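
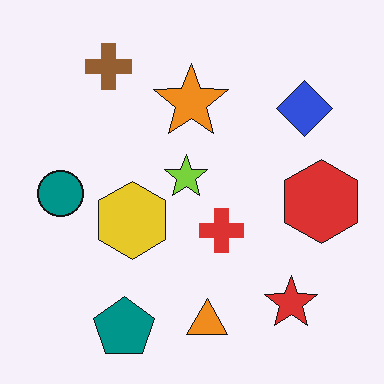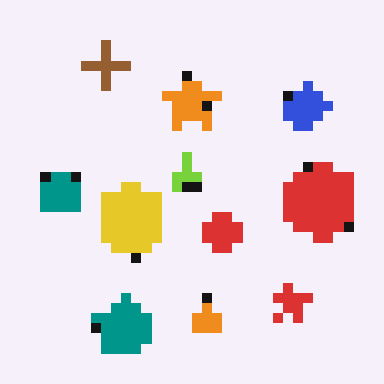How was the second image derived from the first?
It was coarsely pixelated.

Shapes are reduced to large square blocks; fine edges and outlines are lost — a downscale-then-upscale (mosaic) effect.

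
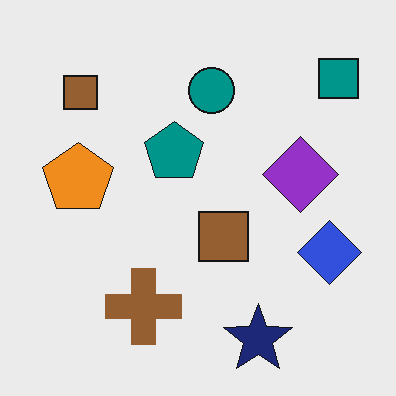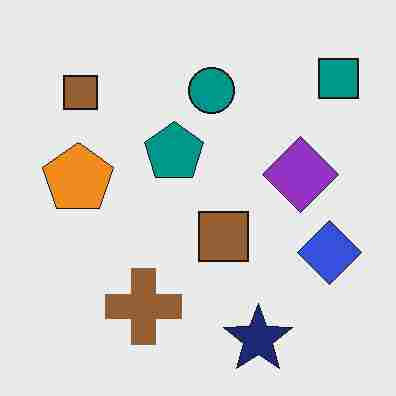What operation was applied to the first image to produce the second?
This is the original image heavily JPEG-compressed with obvious blocking artifacts.

Blocky 8×8 compression artifacts appear around shape edges and the flat background shows ringing — characteristic JPEG degradation.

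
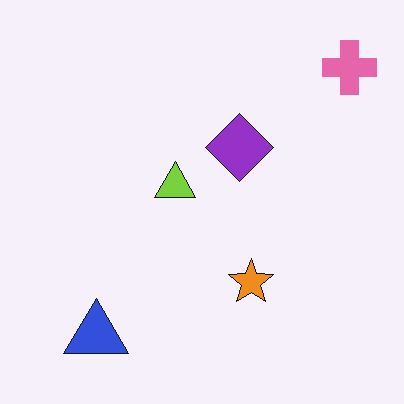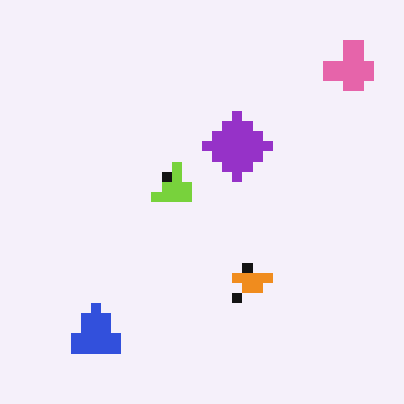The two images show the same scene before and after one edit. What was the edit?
Heavily pixelated into large blocks.

Shapes are reduced to large square blocks; fine edges and outlines are lost — a downscale-then-upscale (mosaic) effect.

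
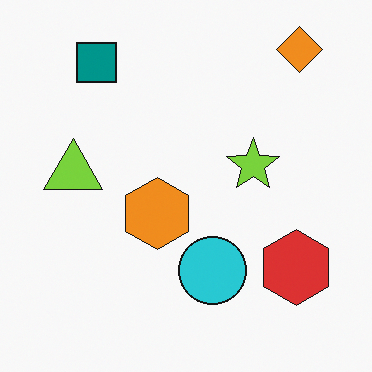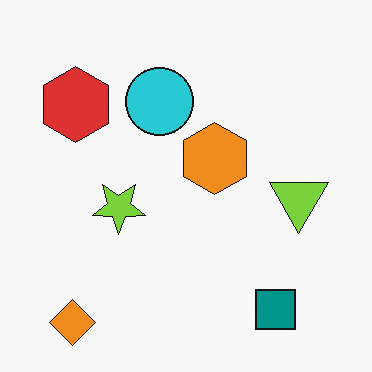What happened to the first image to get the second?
The transformation is: rotated 180°.

The orange diamond sits in the top-right of the first image and the bottom-left of the second — consistent with a whole-image 180° rotation.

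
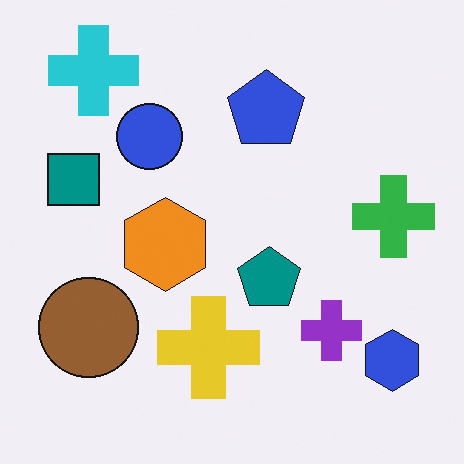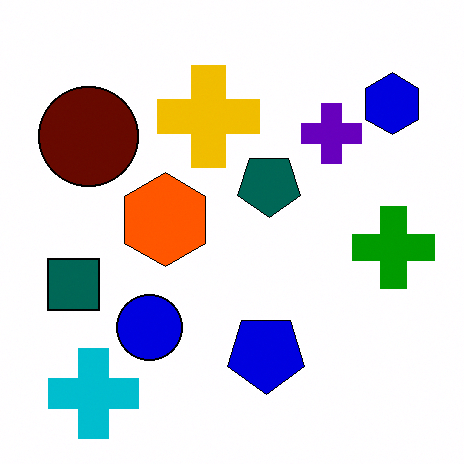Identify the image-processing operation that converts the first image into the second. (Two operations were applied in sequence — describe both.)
This is the original image flipped vertically (top ↔ bottom), then boosted in contrast.

The cyan cross is in the top-left of the first image and the bottom-left of the second — shapes on opposite sides of the horizontal midline have swapped in a mirror flip. Tones are pushed away from mid-grey across the whole image — a global contrast change.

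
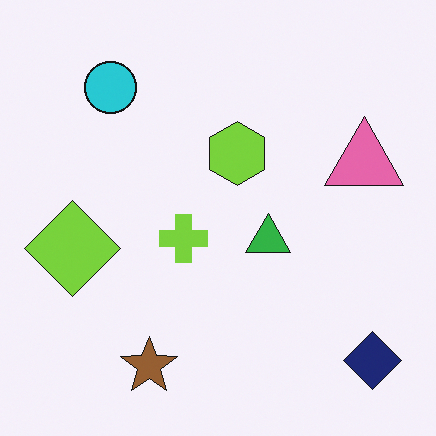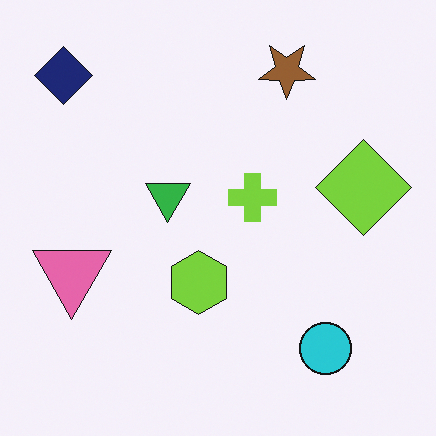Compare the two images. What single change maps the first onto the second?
This is the original image rotated 180°.

The navy diamond sits in the bottom-right of the first image and the top-left of the second — consistent with a whole-image 180° rotation.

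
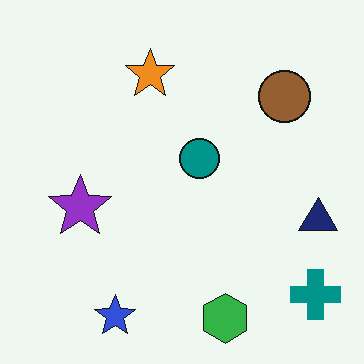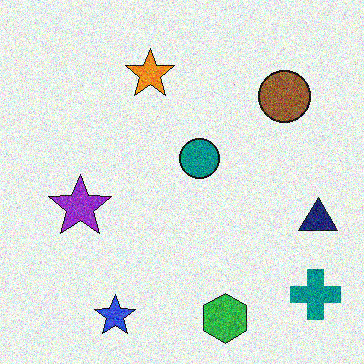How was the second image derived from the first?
It was degraded with a thick layer of grain.

Random speckle covers the whole image, including the flat background.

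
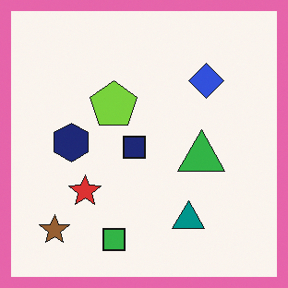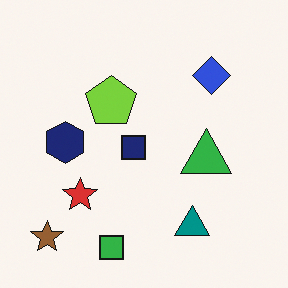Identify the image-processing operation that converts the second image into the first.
It was framed with a pink border.

A solid pink frame runs around the edge of the first image, with the content slightly shrunk inside it.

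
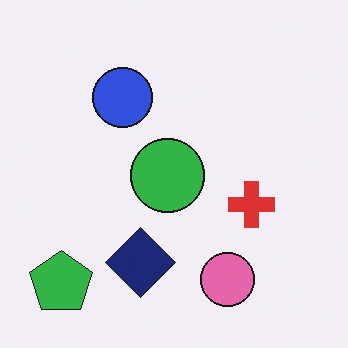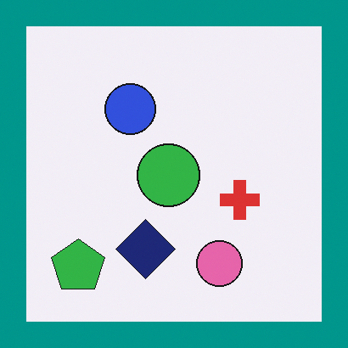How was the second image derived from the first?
It was framed with a teal border.

A solid teal frame runs around the edge of the second image, with the content slightly shrunk inside it.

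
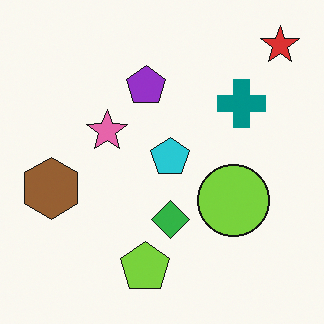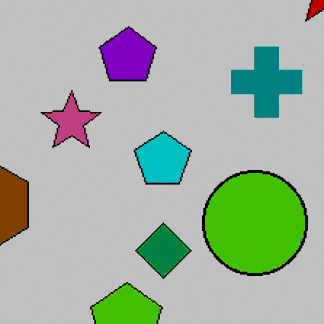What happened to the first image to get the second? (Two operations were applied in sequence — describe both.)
It was cropped to a modestly smaller region and rescaled, then heavily posterized to just a handful of flat colors.

The visible shapes are larger and the field of view is narrower; shapes near the original edges may be partly or wholly outside the frame — a crop-and-rescale. Each flat color has snapped to a coarser quantized level — most visibly, the near-white background has dropped to a flat grey.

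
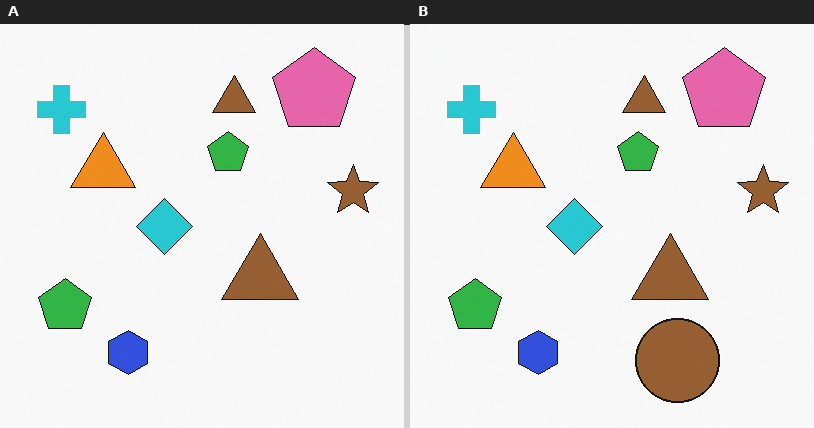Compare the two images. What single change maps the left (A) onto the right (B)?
It was overlaid with an additional brown circle.

A brown circle appears in the right (B) image that is absent from the left (A).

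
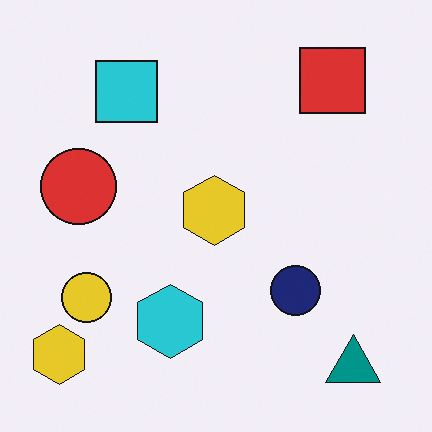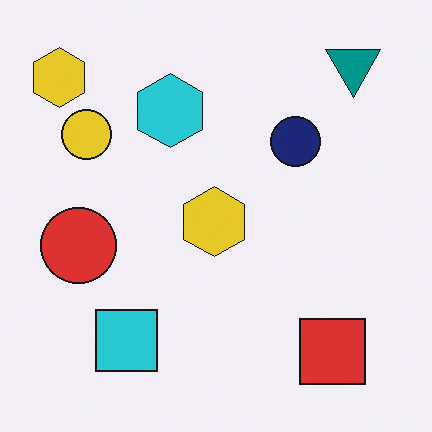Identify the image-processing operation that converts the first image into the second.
The second image is the first flipped vertically (top ↔ bottom).

The teal triangle is in the bottom-right of the first image and the top-right of the second — shapes on opposite sides of the horizontal midline have swapped in a mirror flip.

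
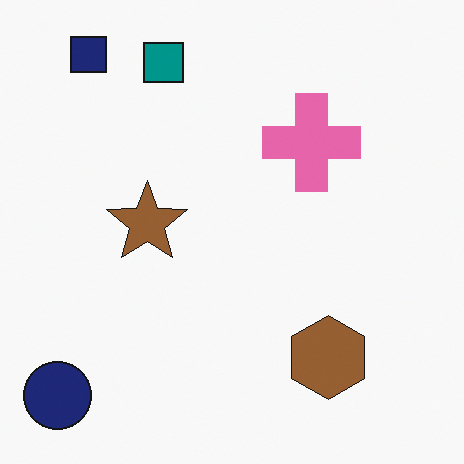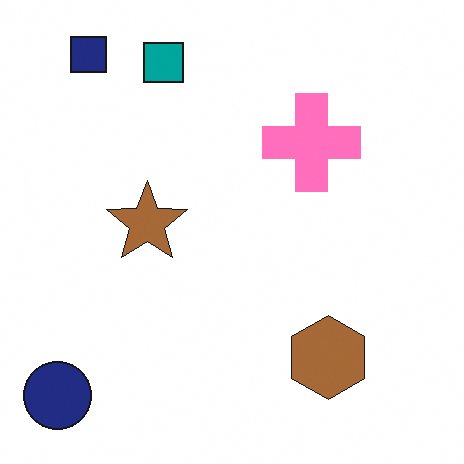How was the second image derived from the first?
The image was slightly brightened.

Every pixel — background and shapes alike — is uniformly brightened.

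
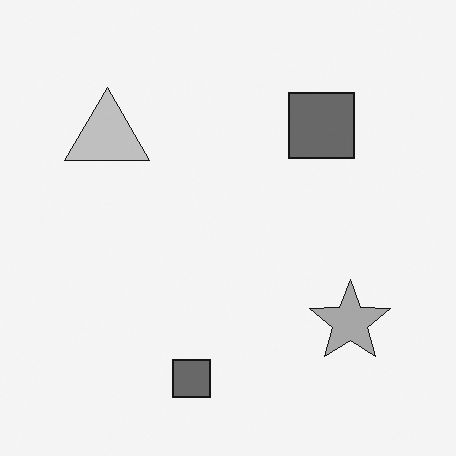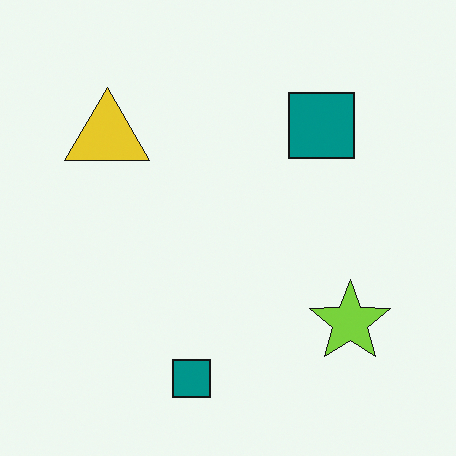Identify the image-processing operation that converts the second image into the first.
The first image is the second converted to grayscale.

All color is removed — every shape is now a shade of grey.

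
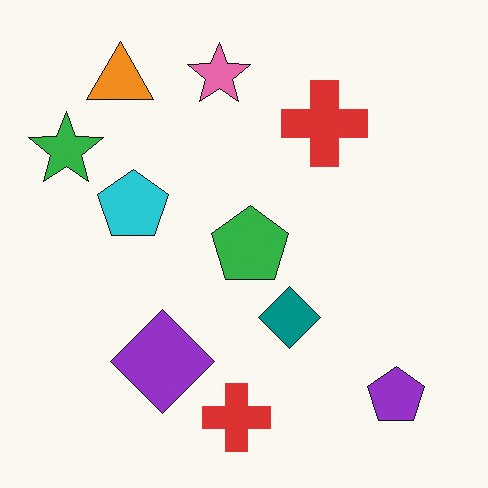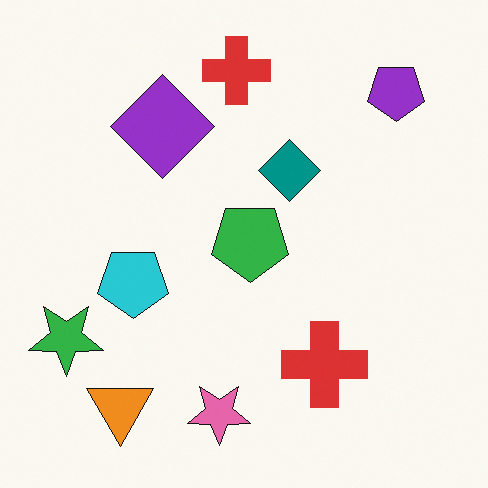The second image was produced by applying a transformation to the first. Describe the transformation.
This is the original image flipped vertically (top ↔ bottom).

The pink star is in the top of the first image and the bottom of the second — shapes on opposite sides of the horizontal midline have swapped in a mirror flip.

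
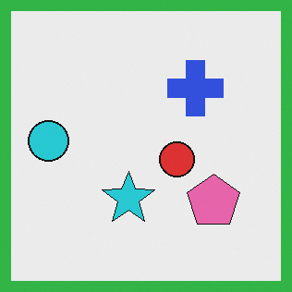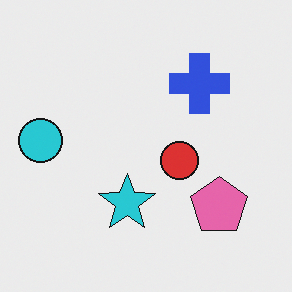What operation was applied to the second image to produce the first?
It was framed with a green border.

A solid green frame runs around the edge of the first image, with the content slightly shrunk inside it.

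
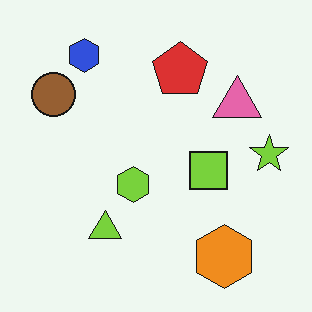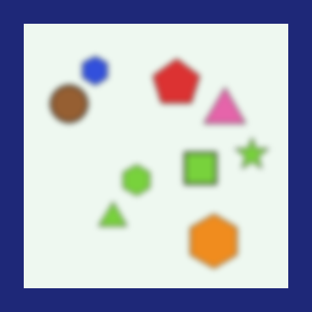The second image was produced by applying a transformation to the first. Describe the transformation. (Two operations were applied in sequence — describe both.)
Noticeably gaussian-blurred, then framed with a navy border.

Shape edges and outlines are uniformly softened across the whole image. A solid navy frame runs around the edge of the second image, with the content slightly shrunk inside it.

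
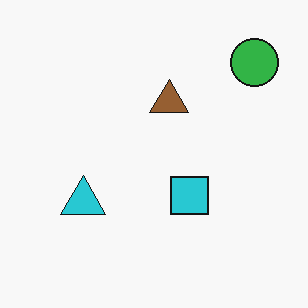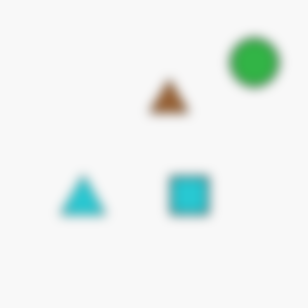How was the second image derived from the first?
It was strongly gaussian-blurred.

Shape edges and outlines are uniformly softened across the whole image.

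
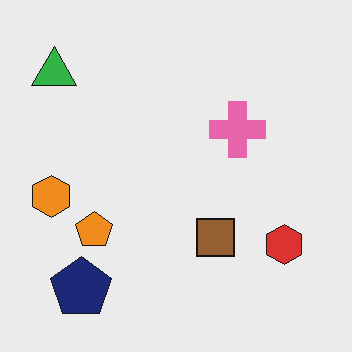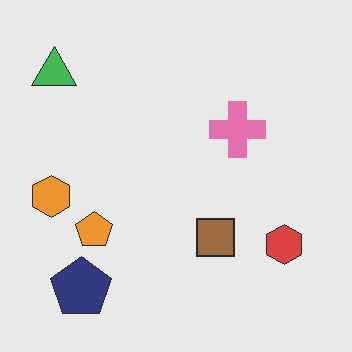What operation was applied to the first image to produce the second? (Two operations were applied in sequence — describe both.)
The transformation is: given slightly reduced contrast, then given moderate JPEG compression.

Tones are pushed toward mid-grey across the whole image — a global contrast change. Blocky 8×8 compression artifacts appear around shape edges and the flat background shows ringing — characteristic JPEG degradation.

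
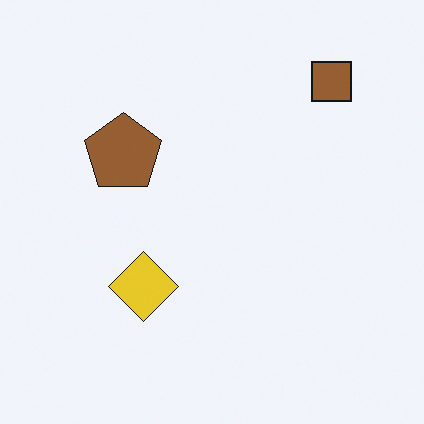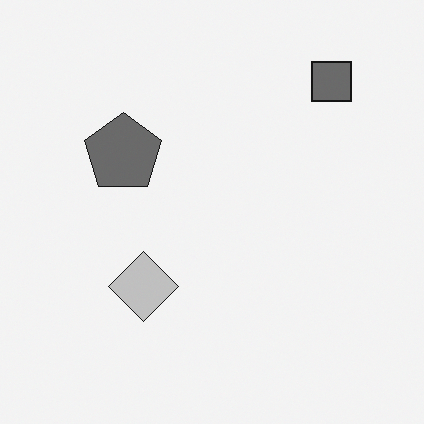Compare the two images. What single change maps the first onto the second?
It was converted to grayscale.

All color is removed — every shape is now a shade of grey.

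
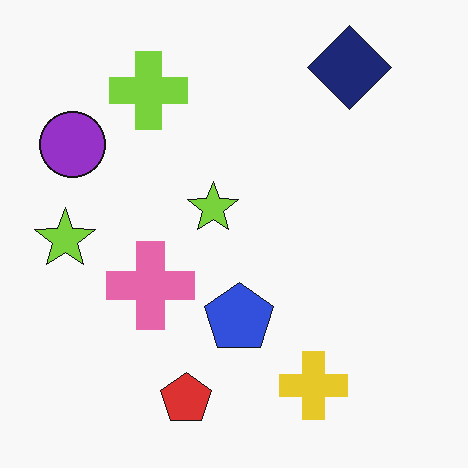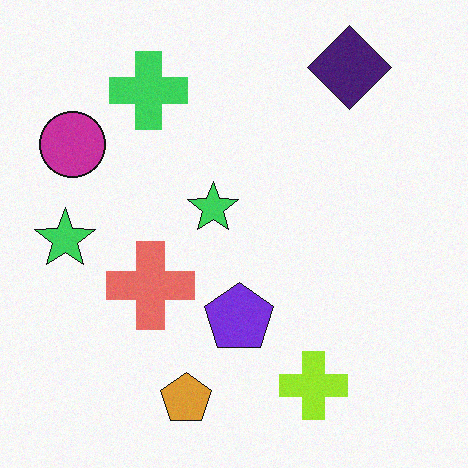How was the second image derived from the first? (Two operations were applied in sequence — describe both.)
It was hue-shifted slightly, then degraded with light additive noise.

Every shape's color has rotated by the same amount around the hue wheel — a uniform hue shift. Random speckle covers the whole image, including the flat background.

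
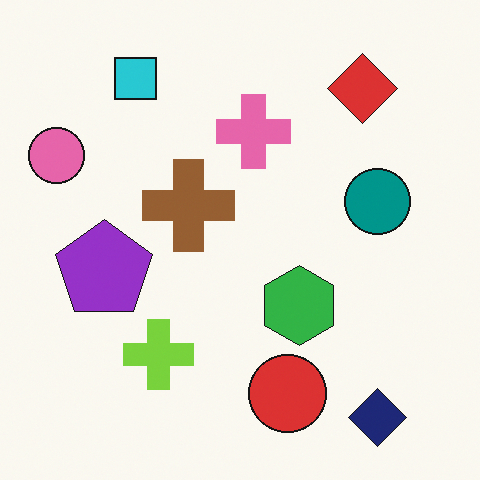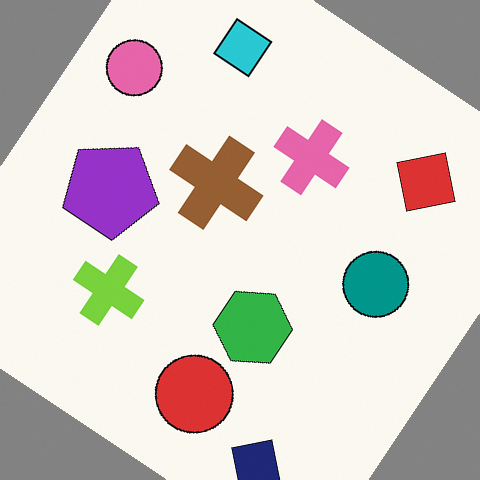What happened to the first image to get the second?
This is the original image rotated clockwise by a large amount — several tens of degrees.

Every shape is tilted by the same angle and the image corners show triangular fill wedges — a whole-image rotation by a non-right angle.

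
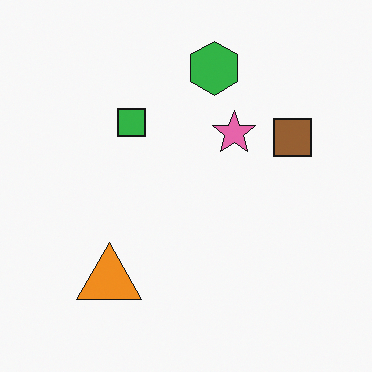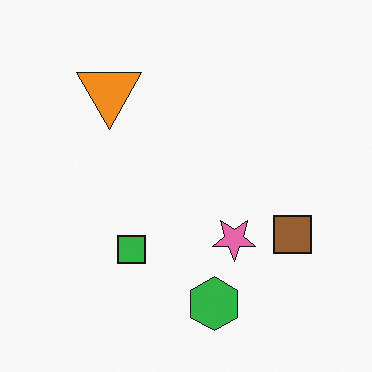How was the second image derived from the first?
The image was flipped vertically (top ↔ bottom).

The green hexagon is in the top of the first image and the bottom of the second — shapes on opposite sides of the horizontal midline have swapped in a mirror flip.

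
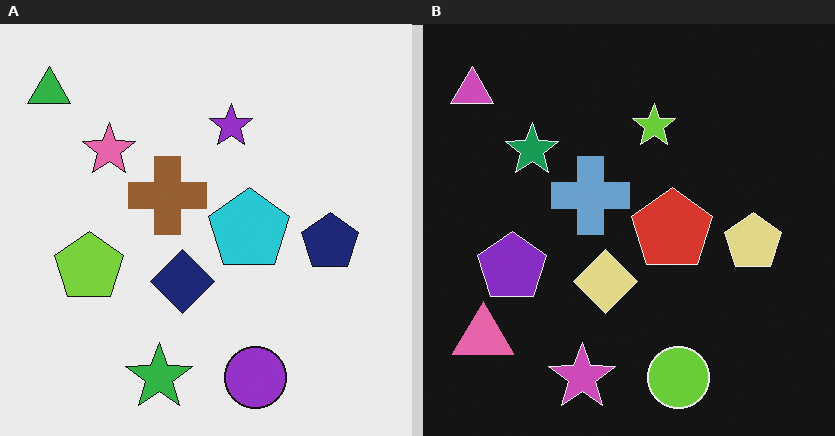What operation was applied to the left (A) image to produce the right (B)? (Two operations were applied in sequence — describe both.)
The right (B) image is the left (A) color-inverted (negative), then overlaid with an additional pink triangle.

The light background has become dark and every shape's color is its complement — a photographic negative. A pink triangle appears in the right (B) image that is absent from the left (A).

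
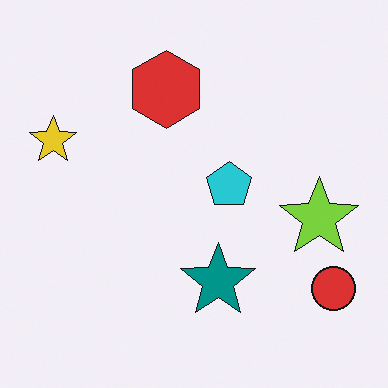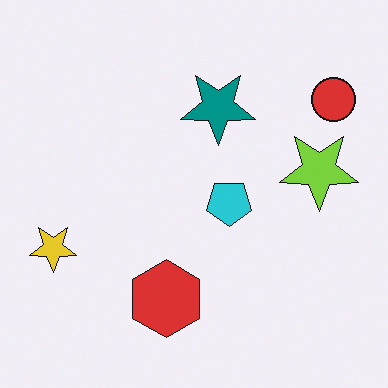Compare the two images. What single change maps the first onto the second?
This is the original image flipped vertically (top ↔ bottom).

The red hexagon is in the top of the first image and the bottom of the second — shapes on opposite sides of the horizontal midline have swapped in a mirror flip.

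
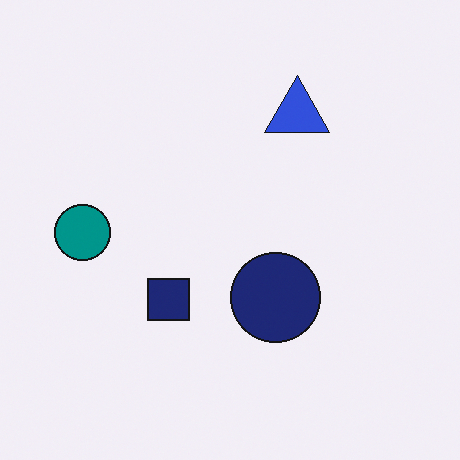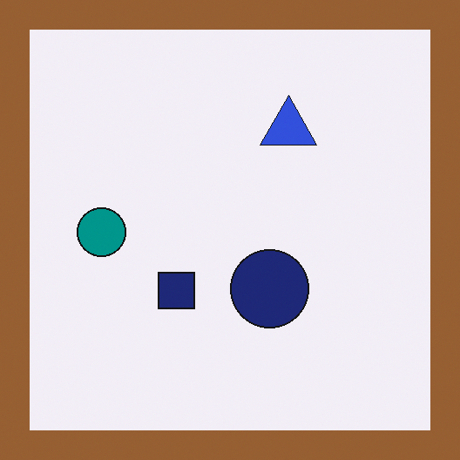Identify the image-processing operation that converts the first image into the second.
It was framed with a brown border.

A solid brown frame runs around the edge of the second image, with the content slightly shrunk inside it.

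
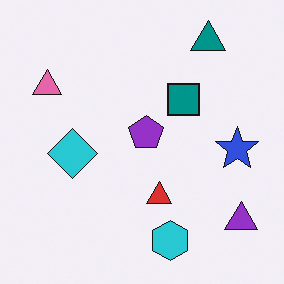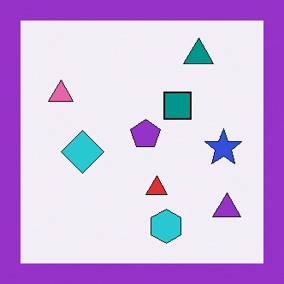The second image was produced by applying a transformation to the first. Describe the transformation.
Framed with a purple border.

A solid purple frame runs around the edge of the second image, with the content slightly shrunk inside it.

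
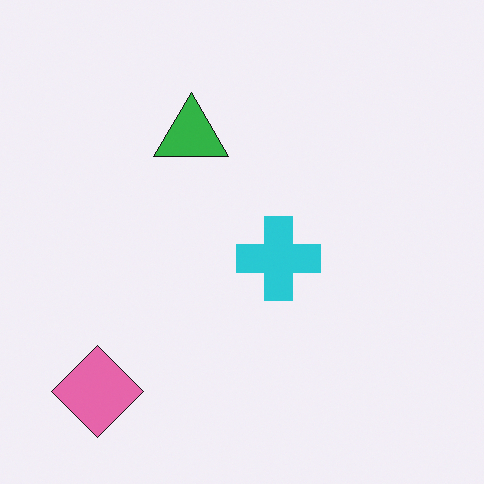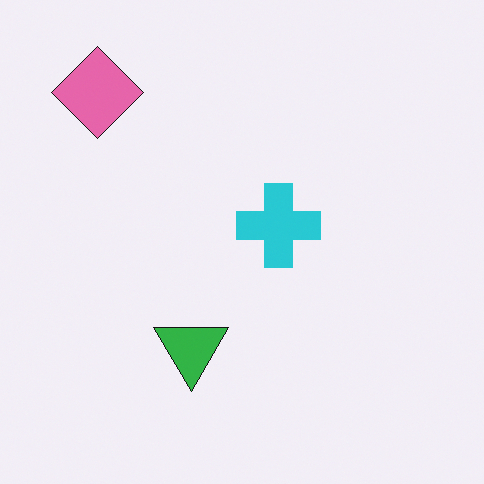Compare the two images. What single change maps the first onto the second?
This is the original image flipped vertically (top ↔ bottom).

The pink diamond is in the bottom-left of the first image and the top-left of the second — shapes on opposite sides of the horizontal midline have swapped in a mirror flip.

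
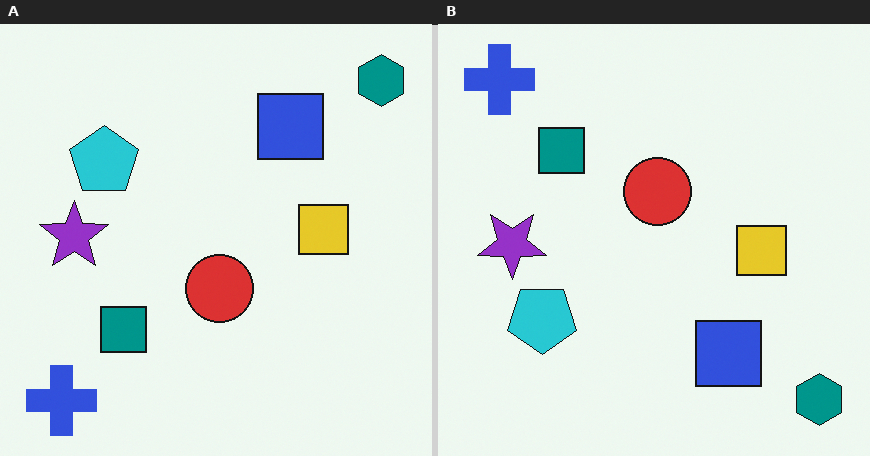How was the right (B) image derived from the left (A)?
Flipped vertically (top ↔ bottom).

The blue cross is in the bottom-left of the left (A) image and the top-left of the right (B) — shapes on opposite sides of the horizontal midline have swapped in a mirror flip.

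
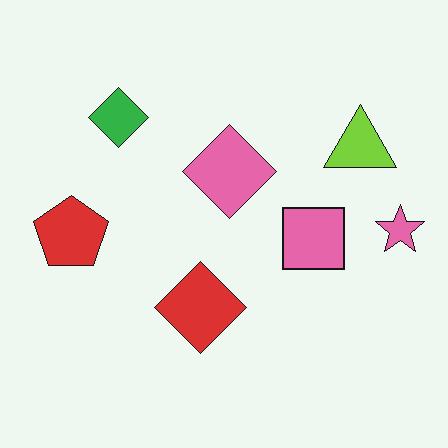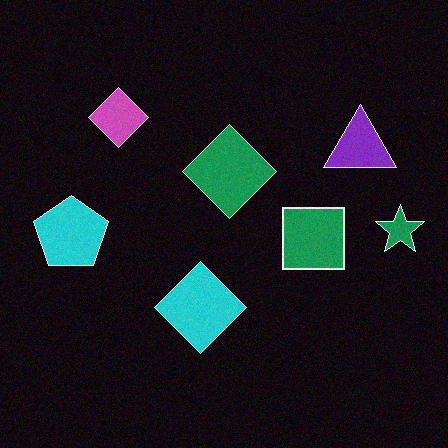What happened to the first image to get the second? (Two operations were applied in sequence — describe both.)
It was color-inverted (negative), then degraded with subtle gaussian noise.

The light background has become dark and every shape's color is its complement — a photographic negative. Random speckle covers the whole image, including the flat background.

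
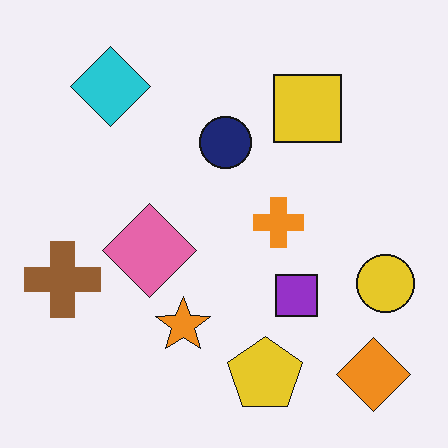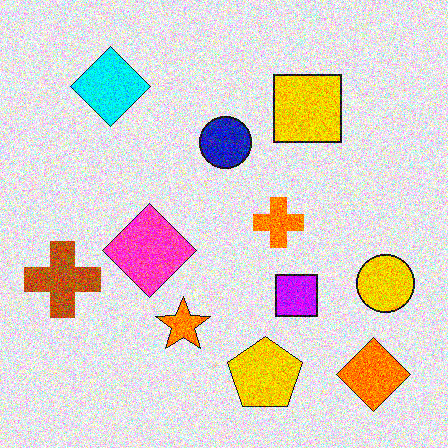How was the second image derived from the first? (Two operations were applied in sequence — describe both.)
Degraded with strong gaussian noise, then made much more vivid (saturation change).

Random speckle covers the whole image, including the flat background. All colors are more vivid — a global saturation change.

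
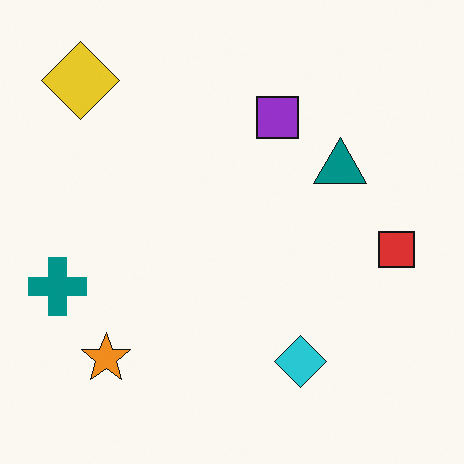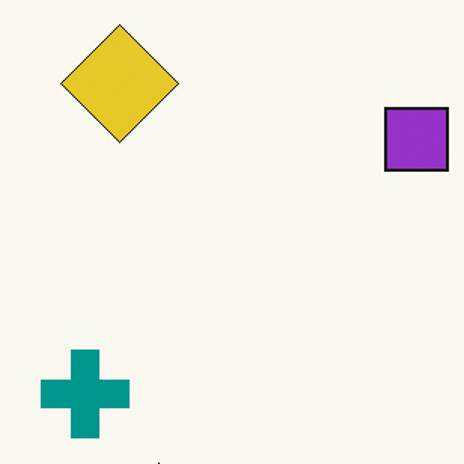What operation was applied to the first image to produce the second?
The second image is the first cropped to a modestly smaller region and rescaled.

The visible shapes are larger and the field of view is narrower; shapes near the original edges may be partly or wholly outside the frame — a crop-and-rescale.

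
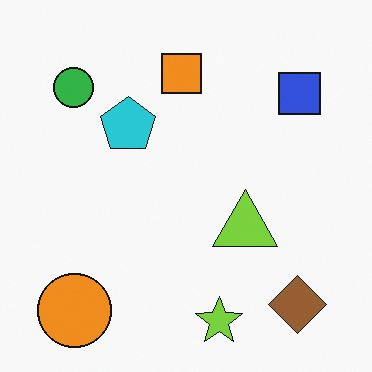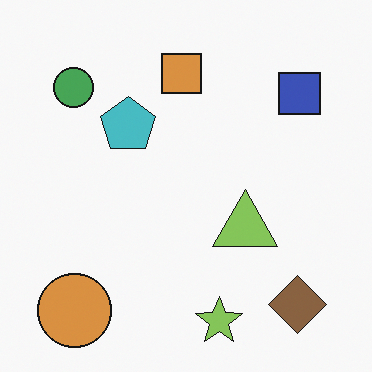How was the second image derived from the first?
The transformation is: slightly desaturated.

All colors are more muted and greyish — a global saturation change.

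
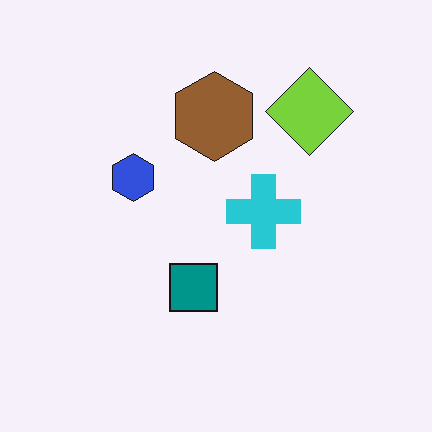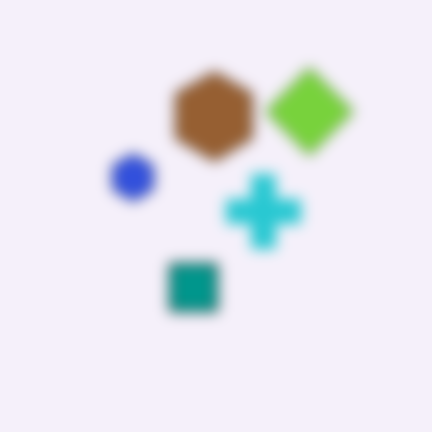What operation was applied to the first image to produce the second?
It was strongly gaussian-blurred.

Shape edges and outlines are uniformly softened across the whole image.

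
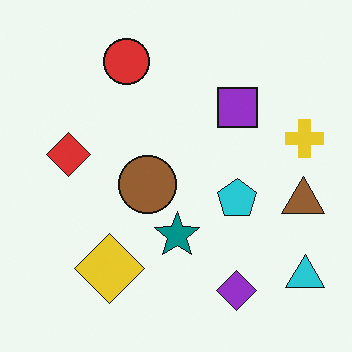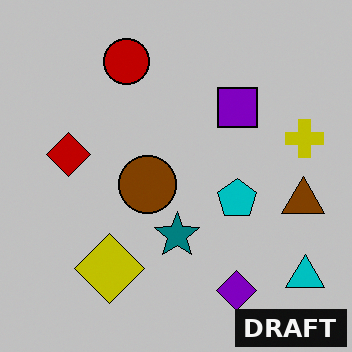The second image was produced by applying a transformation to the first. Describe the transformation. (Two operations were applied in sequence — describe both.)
The transformation is: heavily posterized to just a handful of flat colors, then watermarked with the text "DRAFT" in the lower-right corner.

Each flat color has snapped to a coarser quantized level — most visibly, the near-white background has dropped to a flat grey. A dark label reading "DRAFT" appears in the lower-right corner.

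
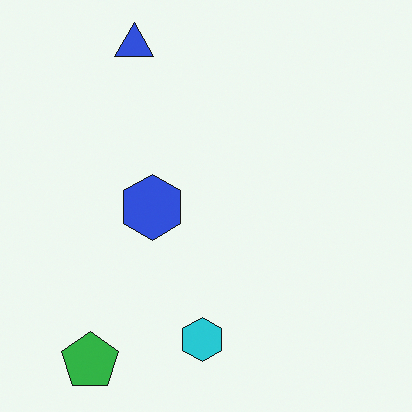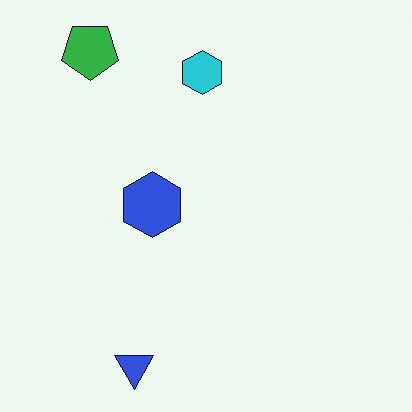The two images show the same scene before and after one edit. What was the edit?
The second image is the first flipped vertically (top ↔ bottom).

The blue triangle is in the top-left of the first image and the bottom-left of the second — shapes on opposite sides of the horizontal midline have swapped in a mirror flip.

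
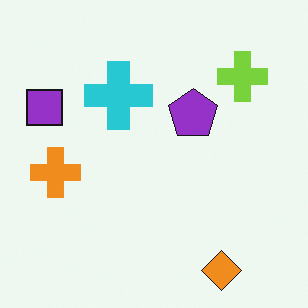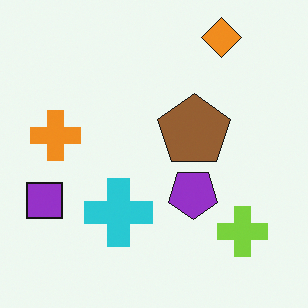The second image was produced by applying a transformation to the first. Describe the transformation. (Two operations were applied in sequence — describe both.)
Flipped vertically (top ↔ bottom), then overlaid with an additional brown pentagon.

The orange diamond is in the bottom-right of the first image and the top-right of the second — shapes on opposite sides of the horizontal midline have swapped in a mirror flip. A brown pentagon appears in the second image that is absent from the first.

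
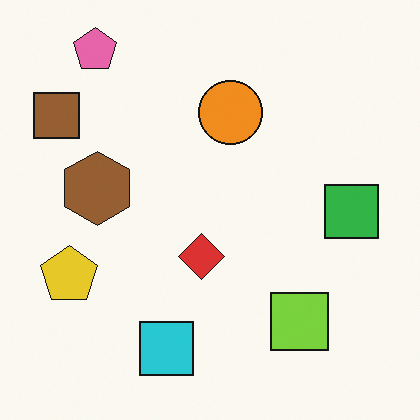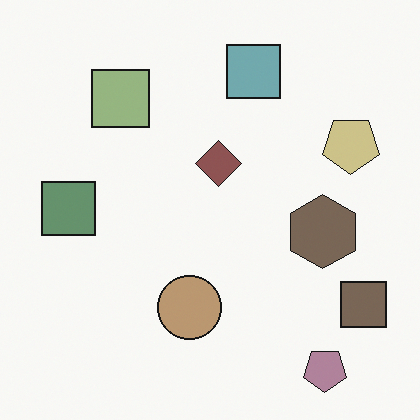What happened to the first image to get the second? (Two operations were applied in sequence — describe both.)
It was heavily desaturated, then rotated 180°.

All colors are more muted and greyish — a global saturation change. The pink pentagon sits in the top-left of the first image and the bottom-right of the second — consistent with a whole-image 180° rotation.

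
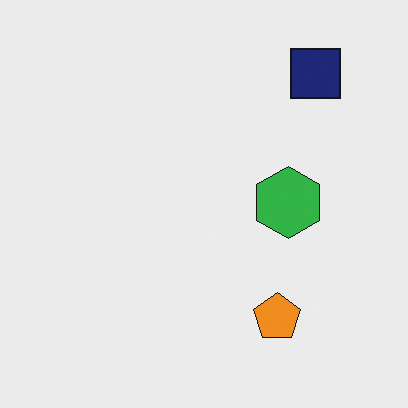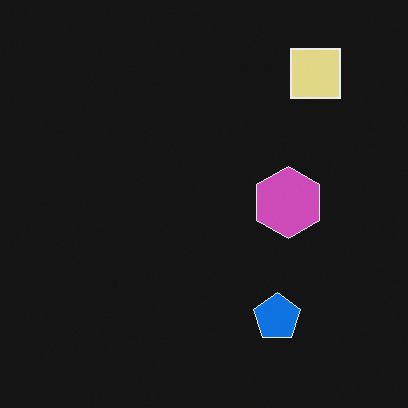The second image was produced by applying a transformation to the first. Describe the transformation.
It was color-inverted (negative).

The light background has become dark and every shape's color is its complement — a photographic negative.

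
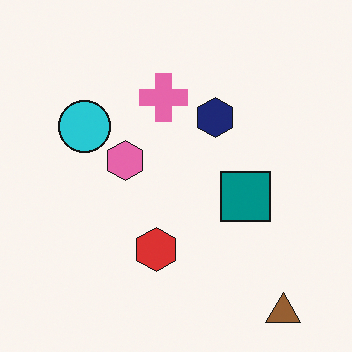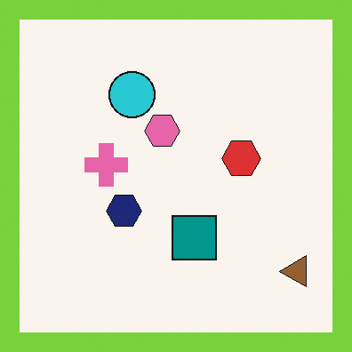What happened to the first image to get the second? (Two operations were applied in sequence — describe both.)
The second image is the first transposed (reflected across the top-left ↔ bottom-right diagonal), then framed with a lime border.

Shapes have swapped their row and column positions — what was in the top-right is now in the bottom-left — a diagonal reflection. A solid lime frame runs around the edge of the second image, with the content slightly shrunk inside it.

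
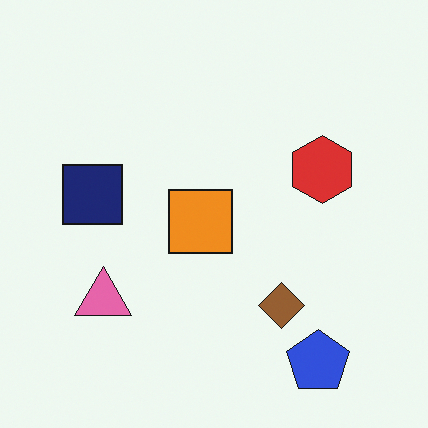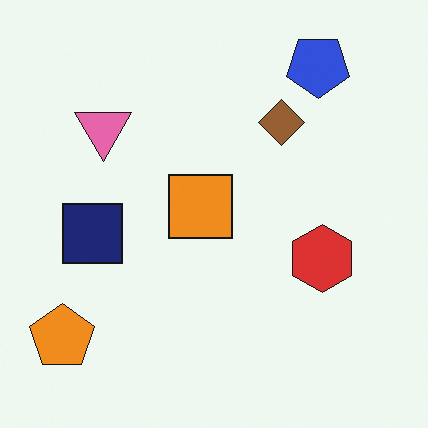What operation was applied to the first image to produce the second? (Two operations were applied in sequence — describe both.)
The transformation is: flipped vertically (top ↔ bottom), then overlaid with an additional orange pentagon.

The blue pentagon is in the bottom-right of the first image and the top-right of the second — shapes on opposite sides of the horizontal midline have swapped in a mirror flip. An orange pentagon appears in the second image that is absent from the first.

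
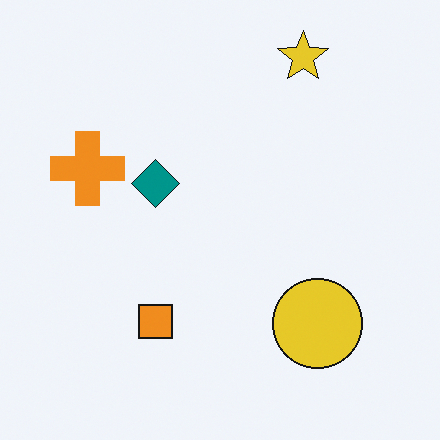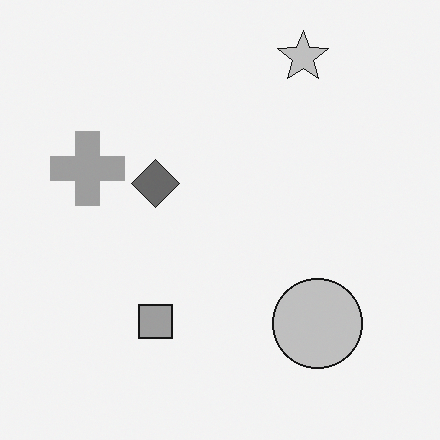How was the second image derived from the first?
The transformation is: converted to grayscale.

All color is removed — every shape is now a shade of grey.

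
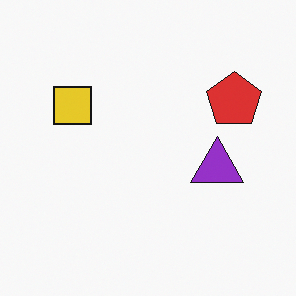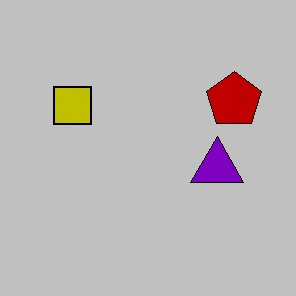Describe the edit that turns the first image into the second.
The image was aggressively posterized.

Each flat color has snapped to a coarser quantized level — most visibly, the near-white background has dropped to a flat grey.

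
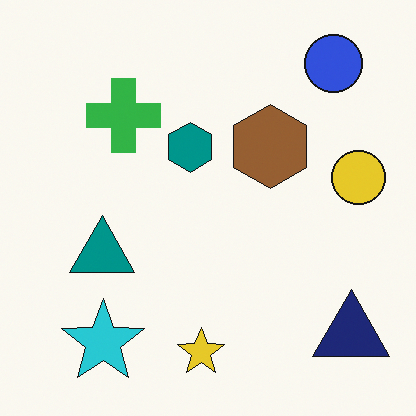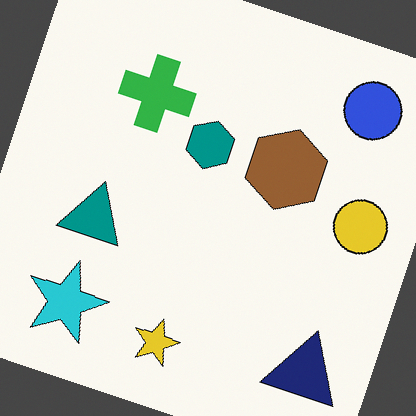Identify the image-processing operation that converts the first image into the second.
It was rotated clockwise by a moderate amount.

Every shape is tilted by the same angle and the image corners show triangular fill wedges — a whole-image rotation by a non-right angle.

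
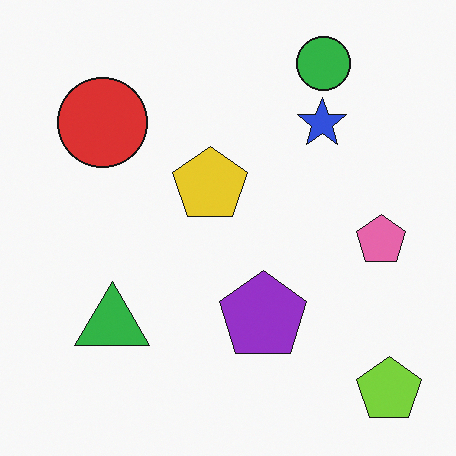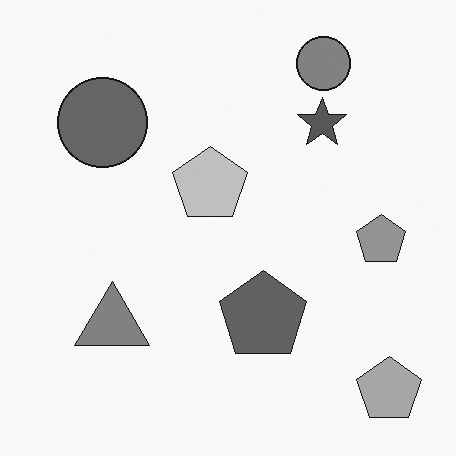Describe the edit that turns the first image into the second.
Converted to grayscale.

All color is removed — every shape is now a shade of grey.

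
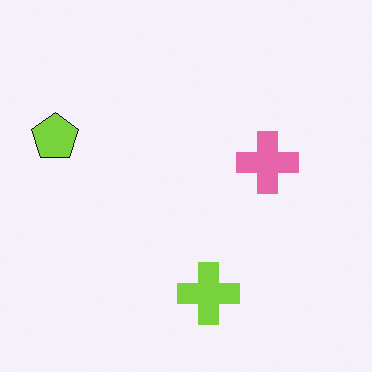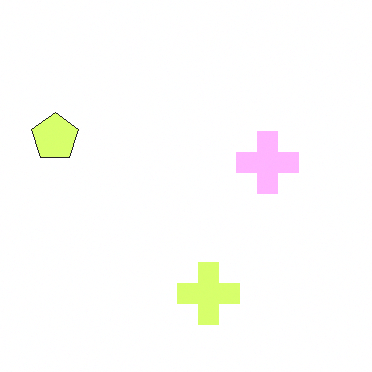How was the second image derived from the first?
The transformation is: brightened a lot.

Every pixel — background and shapes alike — is uniformly brightened.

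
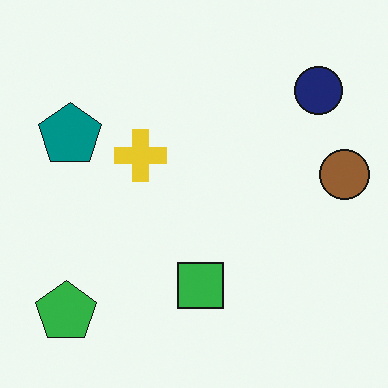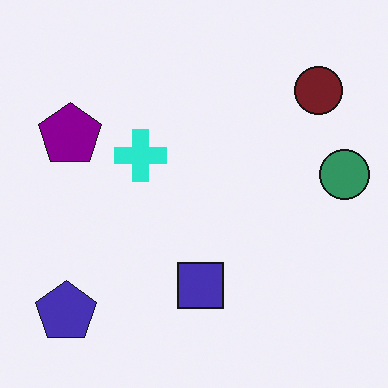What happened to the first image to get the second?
The transformation is: hue-shifted through roughly a third of the color wheel.

Every shape's color has rotated by the same amount around the hue wheel — a uniform hue shift.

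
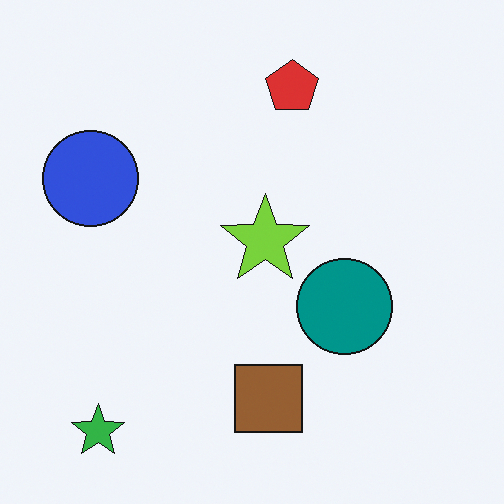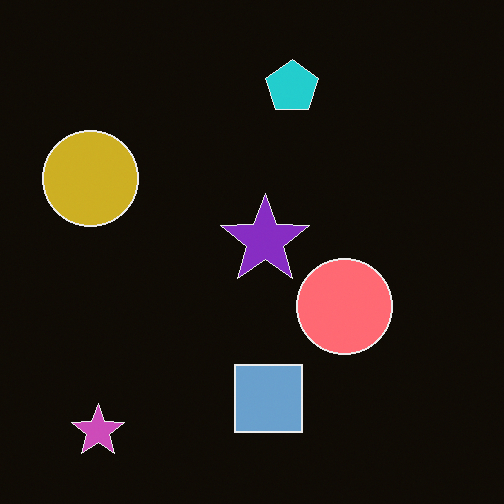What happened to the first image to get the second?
Color-inverted (negative).

The light background has become dark and every shape's color is its complement — a photographic negative.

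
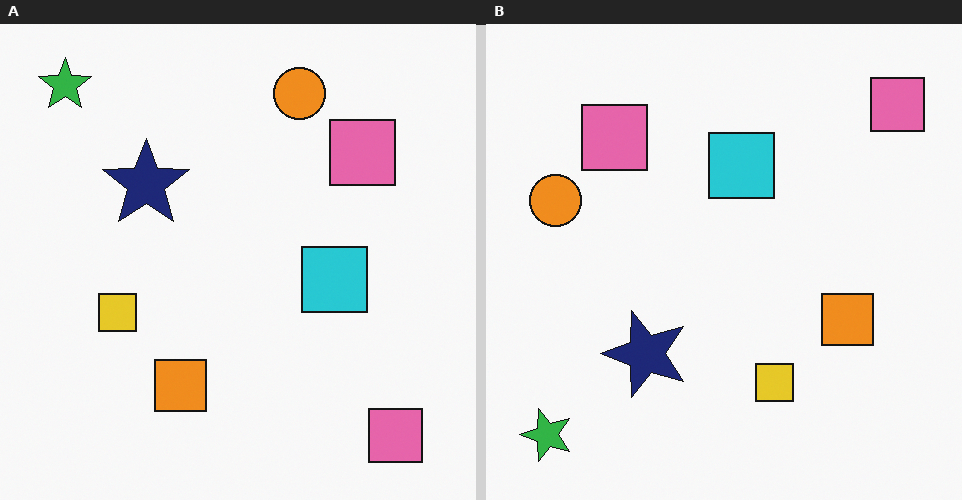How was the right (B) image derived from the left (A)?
It was rotated 90° counter-clockwise.

The green star sits in the top-left of the left (A) image and the bottom-left of the right (B) — consistent with a whole-image 90° counter-clockwise rotation.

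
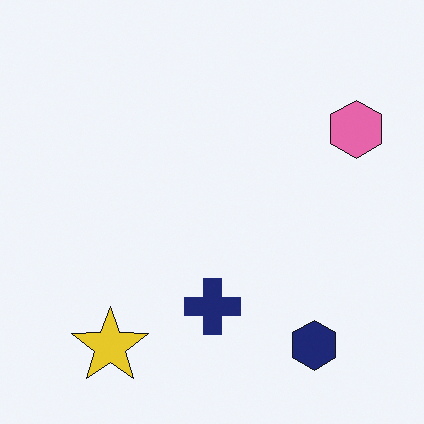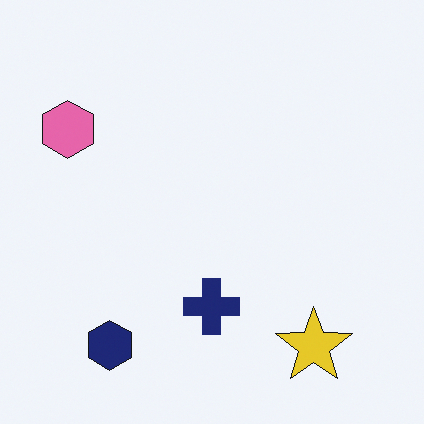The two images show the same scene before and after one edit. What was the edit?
The second image is the first flipped horizontally (left ↔ right).

The pink hexagon is in the top-right of the first image and the top-left of the second — shapes on opposite sides of the vertical midline have swapped in a mirror flip.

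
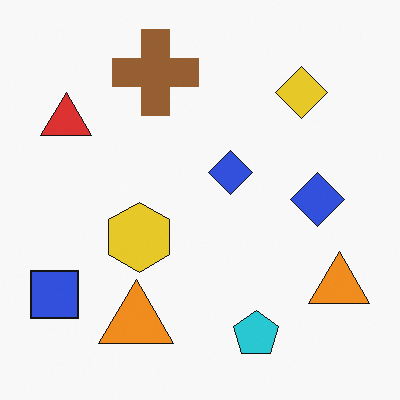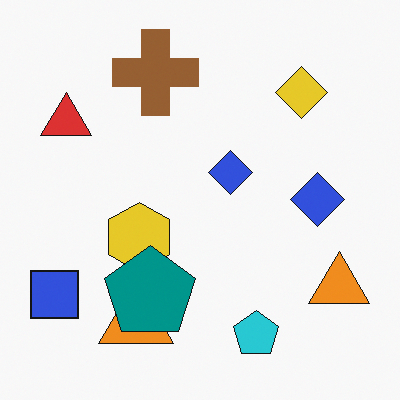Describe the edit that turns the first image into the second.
The second image is the first overlaid with an additional teal pentagon.

A teal pentagon appears in the second image that is absent from the first.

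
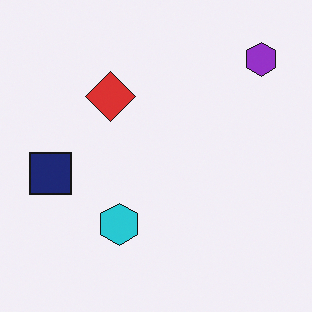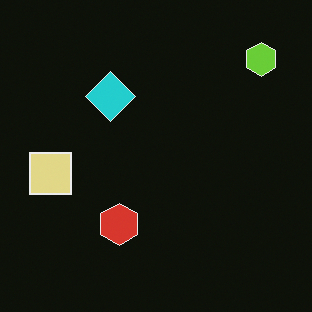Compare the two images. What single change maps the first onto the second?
The second image is the first color-inverted (negative).

The light background has become dark and every shape's color is its complement — a photographic negative.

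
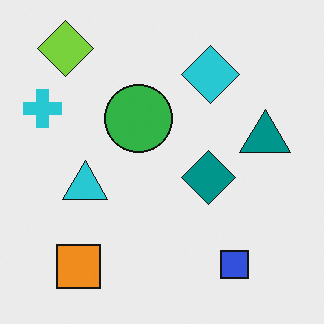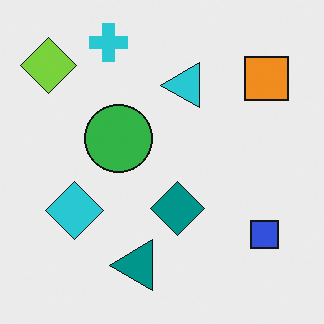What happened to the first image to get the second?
This is the original image transposed (reflected across the top-left ↔ bottom-right diagonal).

Shapes have swapped their row and column positions — what was in the top-right is now in the bottom-left — a diagonal reflection.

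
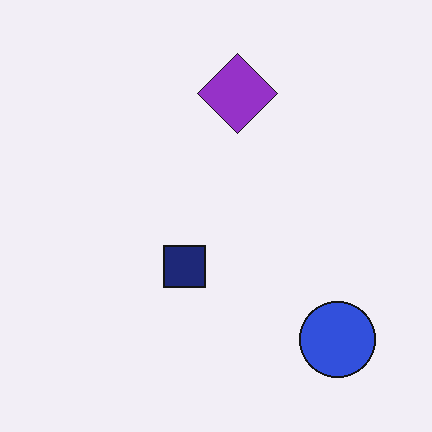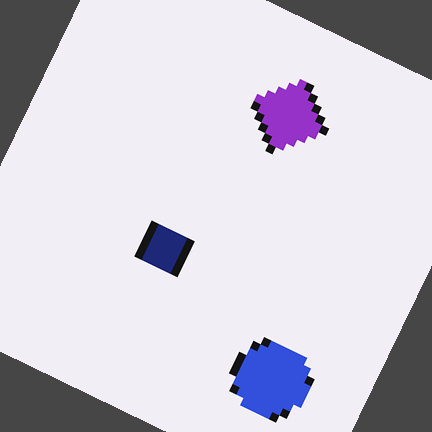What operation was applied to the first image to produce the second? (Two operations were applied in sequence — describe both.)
Moderately pixelated, then rotated clockwise by a moderate amount.

Shapes are reduced to large square blocks; fine edges and outlines are lost — a downscale-then-upscale (mosaic) effect. Every shape is tilted by the same angle and the image corners show triangular fill wedges — a whole-image rotation by a non-right angle.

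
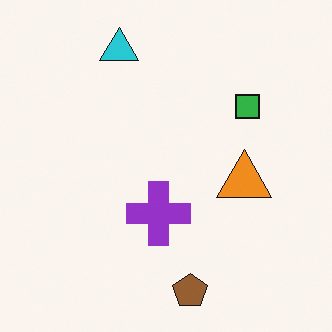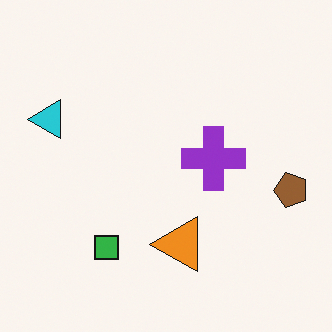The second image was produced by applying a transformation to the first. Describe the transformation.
The image was transposed (reflected across the top-left ↔ bottom-right diagonal).

Shapes have swapped their row and column positions — what was in the top-right is now in the bottom-left — a diagonal reflection.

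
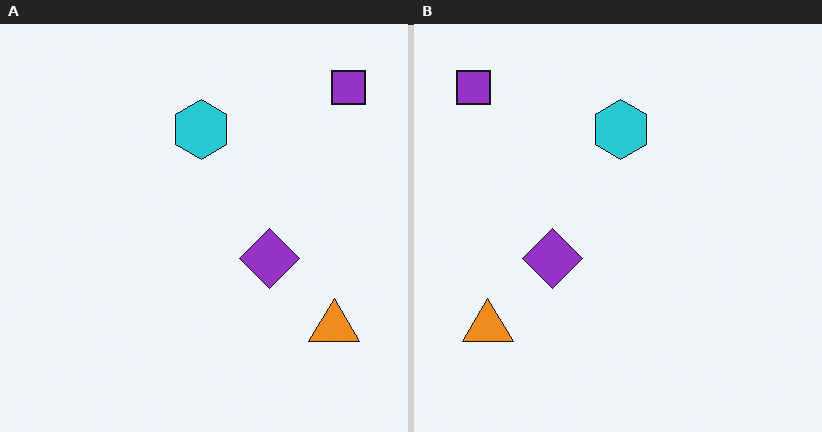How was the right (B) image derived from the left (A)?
The image was flipped horizontally (left ↔ right).

The purple square is in the top-right of the left (A) image and the top-left of the right (B) — shapes on opposite sides of the vertical midline have swapped in a mirror flip.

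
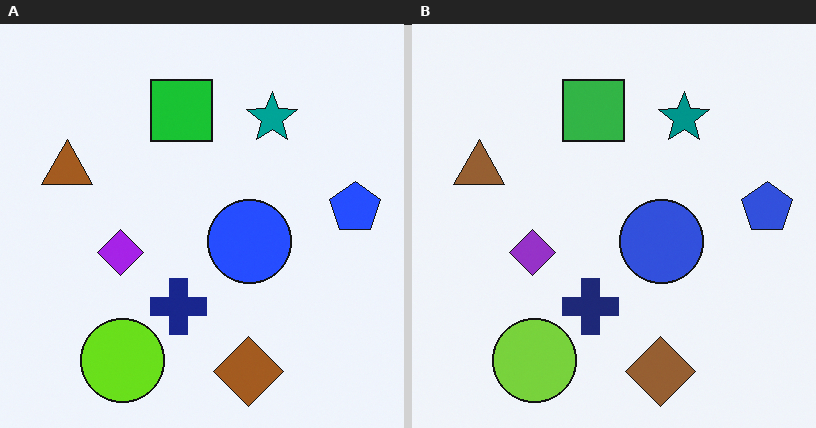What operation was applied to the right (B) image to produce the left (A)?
It was slightly oversaturated.

All colors are more vivid — a global saturation change.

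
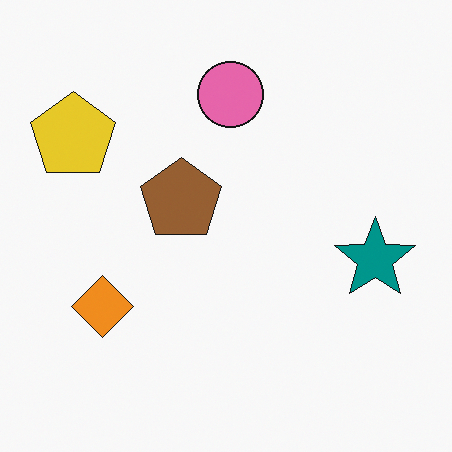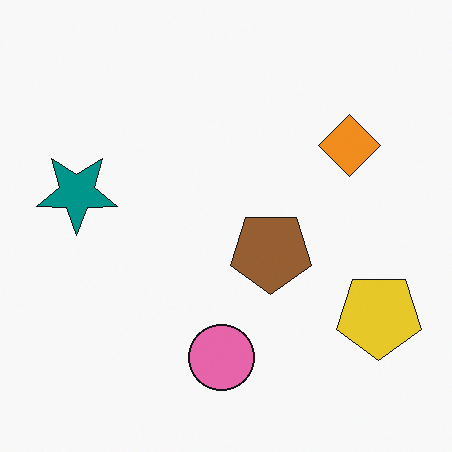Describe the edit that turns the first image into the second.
Rotated 180°.

The yellow pentagon sits in the top-left of the first image and the bottom-right of the second — consistent with a whole-image 180° rotation.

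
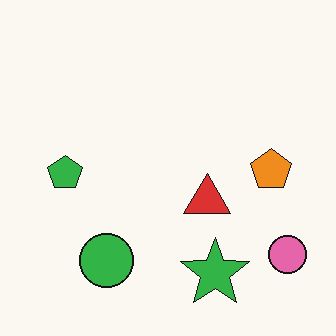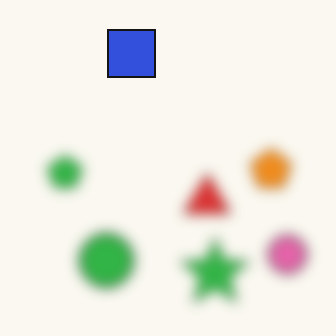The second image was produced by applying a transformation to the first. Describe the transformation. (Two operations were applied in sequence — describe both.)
The second image is the first heavily blurred, then overlaid with an additional blue square.

Shape edges and outlines are uniformly softened across the whole image. A blue square appears in the second image that is absent from the first.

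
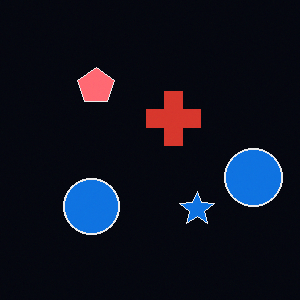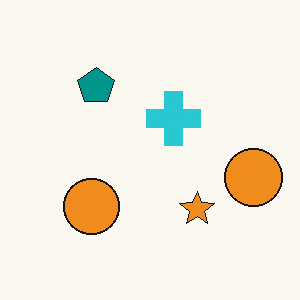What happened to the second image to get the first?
It was color-inverted (negative).

The light background has become dark and every shape's color is its complement — a photographic negative.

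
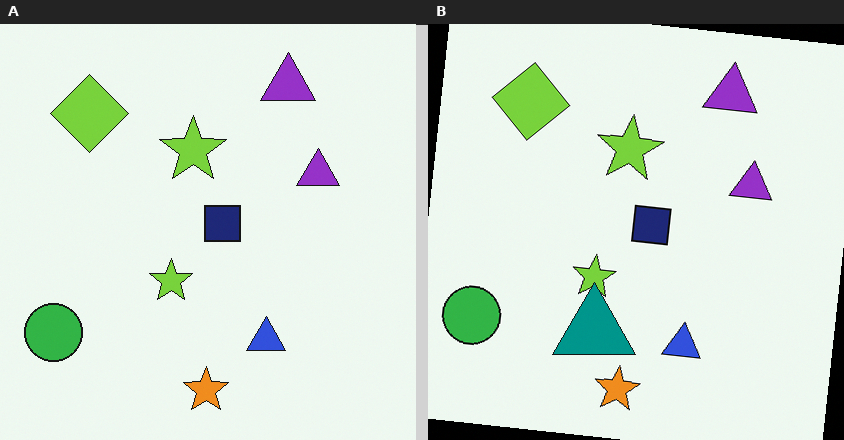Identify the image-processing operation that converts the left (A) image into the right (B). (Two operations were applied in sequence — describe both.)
The image was rotated clockwise by a small amount, then overlaid with an additional teal triangle.

Every shape is tilted by the same angle and the image corners show triangular fill wedges — a whole-image rotation by a non-right angle. A teal triangle appears in the right (B) image that is absent from the left (A).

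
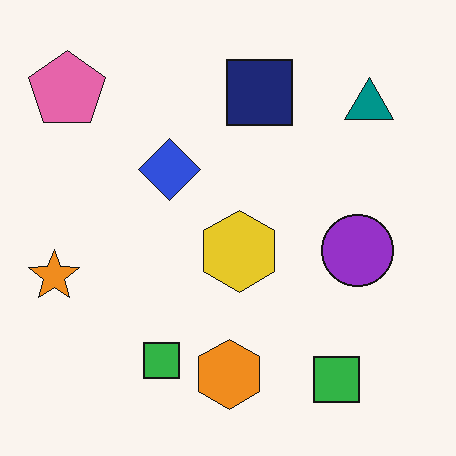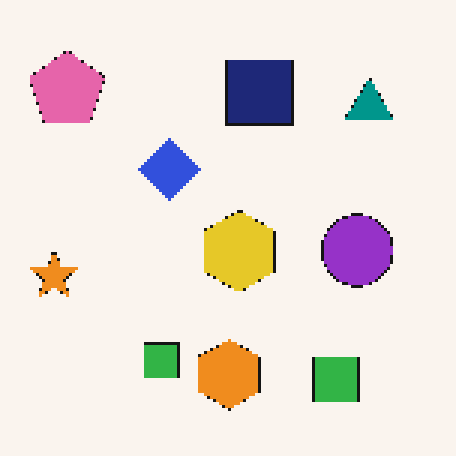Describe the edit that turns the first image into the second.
It was mildly pixelated.

Shapes are reduced to large square blocks; fine edges and outlines are lost — a downscale-then-upscale (mosaic) effect.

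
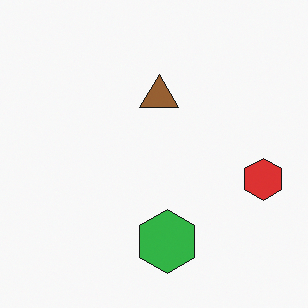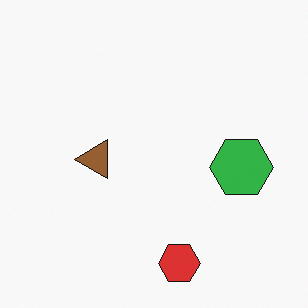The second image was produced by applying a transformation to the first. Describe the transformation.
The image was transposed (reflected across the top-left ↔ bottom-right diagonal).

Shapes have swapped their row and column positions — what was in the top-right is now in the bottom-left — a diagonal reflection.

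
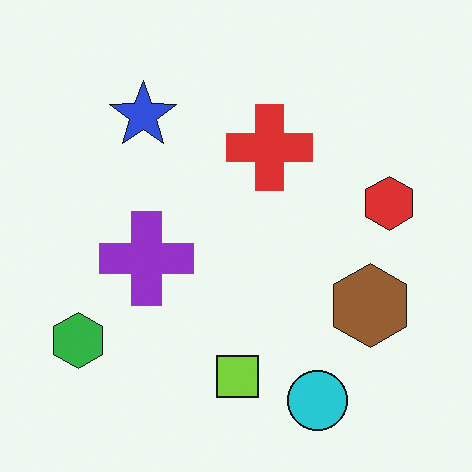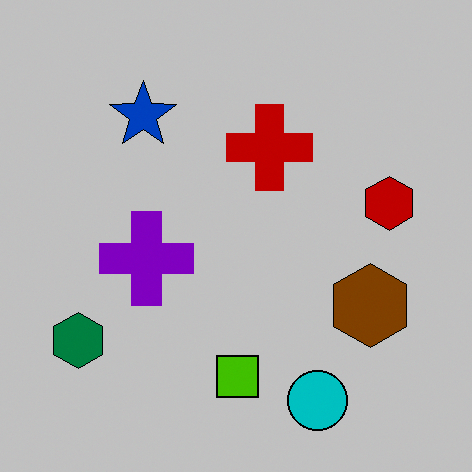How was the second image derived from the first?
The image was aggressively posterized.

Each flat color has snapped to a coarser quantized level — most visibly, the near-white background has dropped to a flat grey.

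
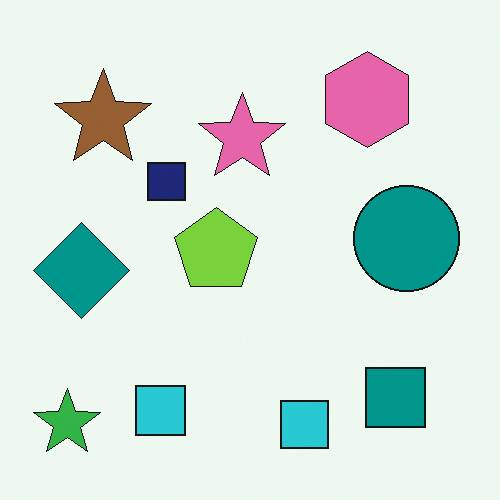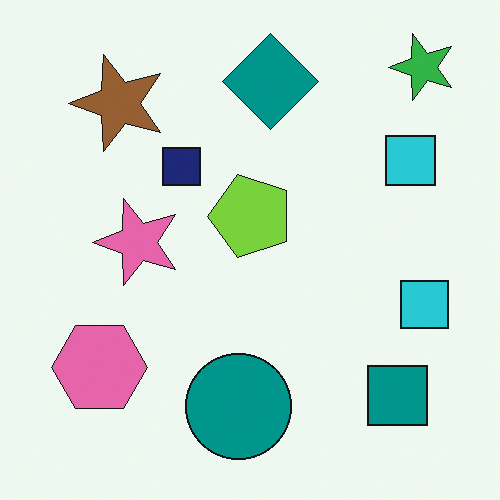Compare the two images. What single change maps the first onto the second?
Transposed (reflected across the top-left ↔ bottom-right diagonal).

Shapes have swapped their row and column positions — what was in the top-right is now in the bottom-left — a diagonal reflection.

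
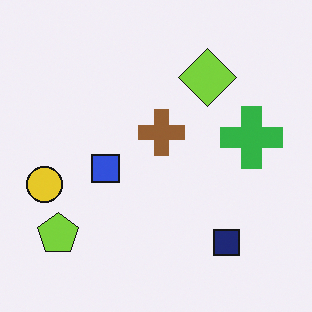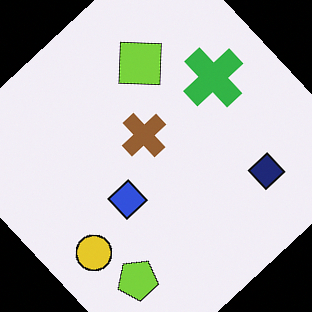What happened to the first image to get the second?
It was rotated counter-clockwise by a large amount — several tens of degrees.

Every shape is tilted by the same angle and the image corners show triangular fill wedges — a whole-image rotation by a non-right angle.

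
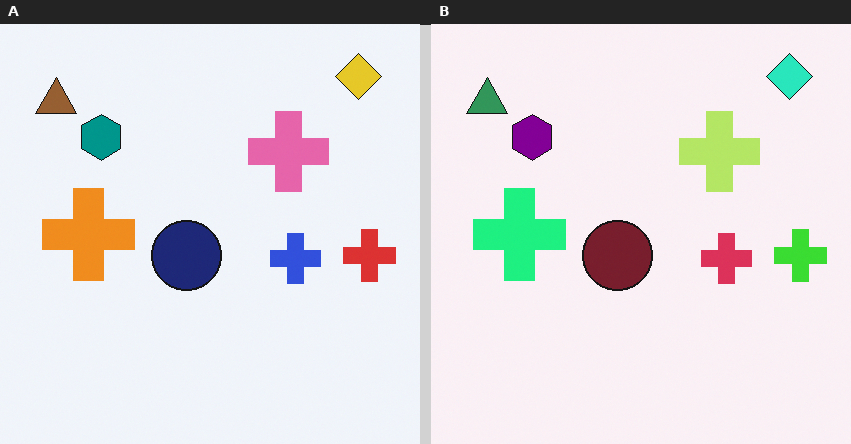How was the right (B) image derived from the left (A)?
The right (B) image is the left (A) hue-shifted by a moderate amount.

Every shape's color has rotated by the same amount around the hue wheel — a uniform hue shift.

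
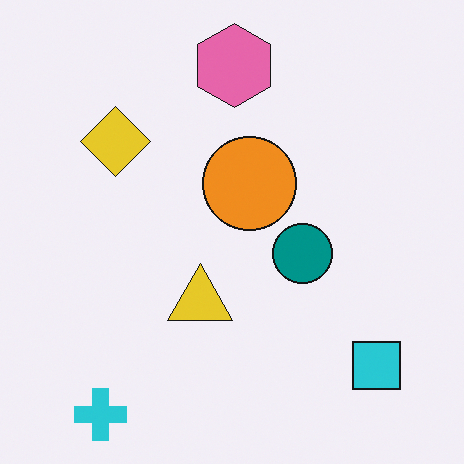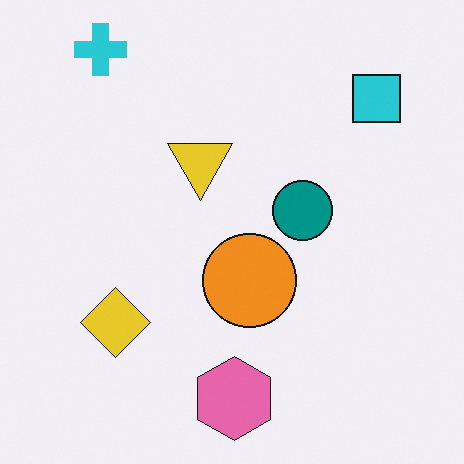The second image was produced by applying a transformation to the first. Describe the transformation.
It was flipped vertically (top ↔ bottom).

The cyan cross is in the bottom-left of the first image and the top-left of the second — shapes on opposite sides of the horizontal midline have swapped in a mirror flip.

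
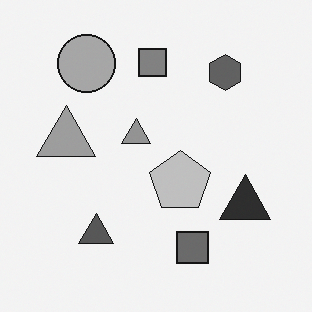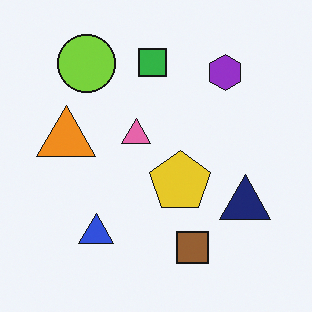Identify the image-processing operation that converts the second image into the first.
This is the original image converted to grayscale.

All color is removed — every shape is now a shade of grey.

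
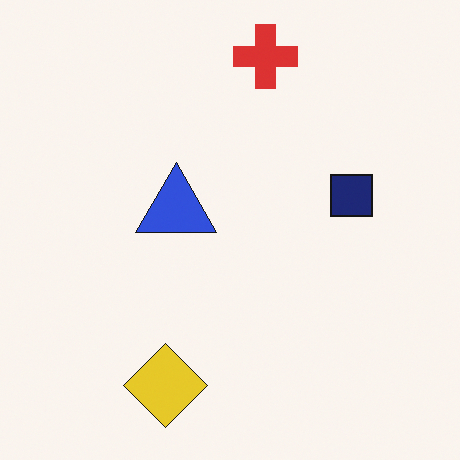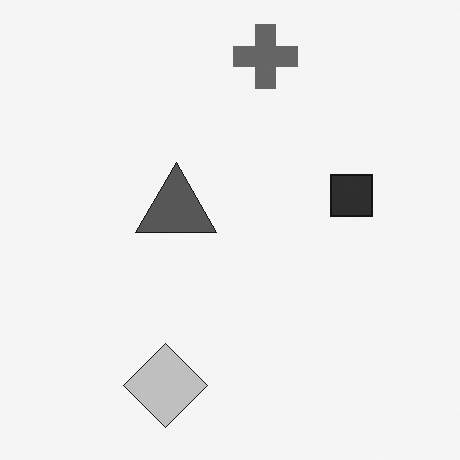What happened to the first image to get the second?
The image was converted to grayscale.

All color is removed — every shape is now a shade of grey.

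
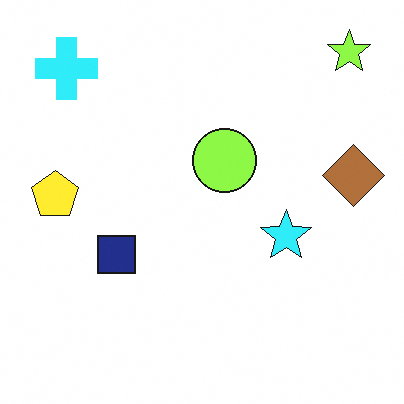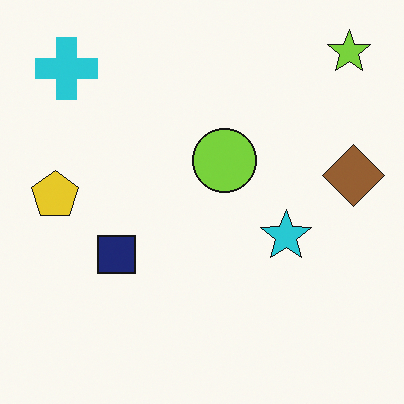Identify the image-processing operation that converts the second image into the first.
The transformation is: slightly brightened.

Every pixel — background and shapes alike — is uniformly brightened.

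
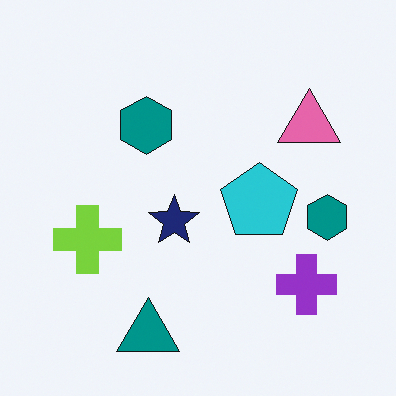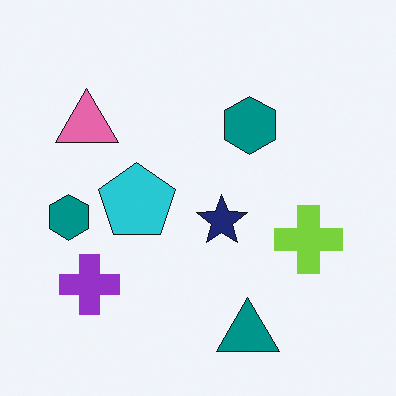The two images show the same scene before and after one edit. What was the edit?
This is the original image flipped horizontally (left ↔ right).

The lime cross is in the left of the first image and the right of the second — shapes on opposite sides of the vertical midline have swapped in a mirror flip.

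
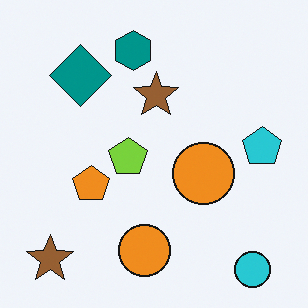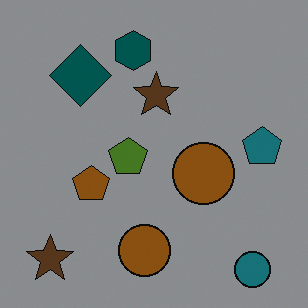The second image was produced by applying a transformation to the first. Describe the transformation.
The image was noticeably darkened.

Every pixel — background and shapes alike — is uniformly darkened.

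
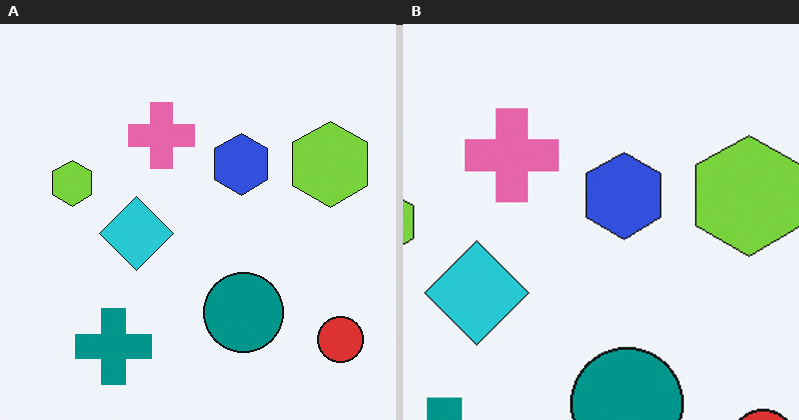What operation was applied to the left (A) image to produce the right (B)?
The transformation is: cropped to a modestly smaller region and rescaled.

The visible shapes are larger and the field of view is narrower; shapes near the original edges may be partly or wholly outside the frame — a crop-and-rescale.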